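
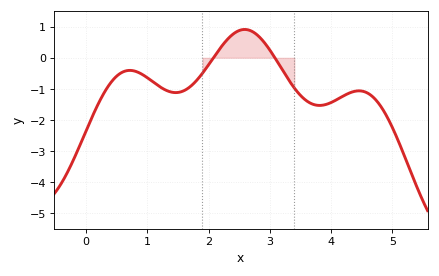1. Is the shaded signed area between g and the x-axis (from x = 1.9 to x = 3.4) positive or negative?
positive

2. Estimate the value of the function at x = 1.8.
-0.739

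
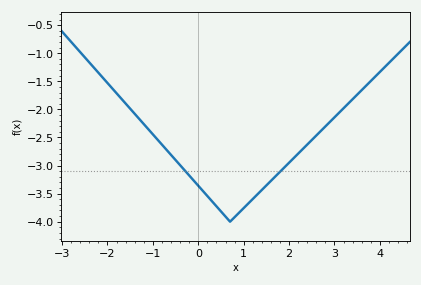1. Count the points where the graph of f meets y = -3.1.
2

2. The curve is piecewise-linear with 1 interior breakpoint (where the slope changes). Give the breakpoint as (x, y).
(0.7, -4)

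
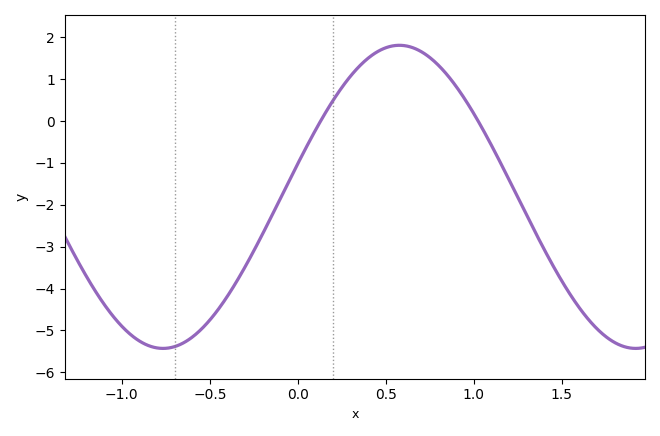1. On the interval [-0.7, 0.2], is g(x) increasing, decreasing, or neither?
increasing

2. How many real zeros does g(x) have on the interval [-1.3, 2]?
2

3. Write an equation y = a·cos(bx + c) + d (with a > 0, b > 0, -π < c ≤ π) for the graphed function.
y = 3.62cos(2.3x - 1.4) - 1.81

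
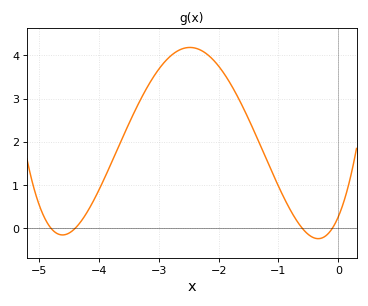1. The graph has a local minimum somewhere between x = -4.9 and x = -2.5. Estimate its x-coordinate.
-4.61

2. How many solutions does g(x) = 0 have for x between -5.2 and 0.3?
4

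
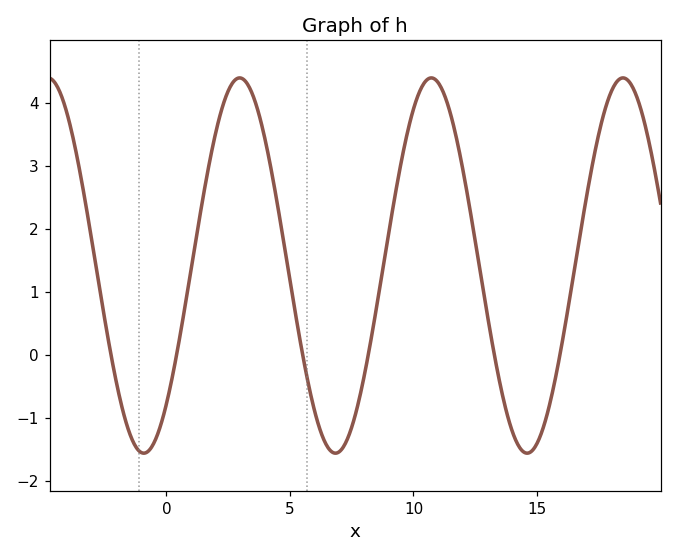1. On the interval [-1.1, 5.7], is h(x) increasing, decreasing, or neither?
neither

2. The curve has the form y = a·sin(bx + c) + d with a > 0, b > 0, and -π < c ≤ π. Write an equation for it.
y = 2.98sin(0.81x - 0.832) + 1.42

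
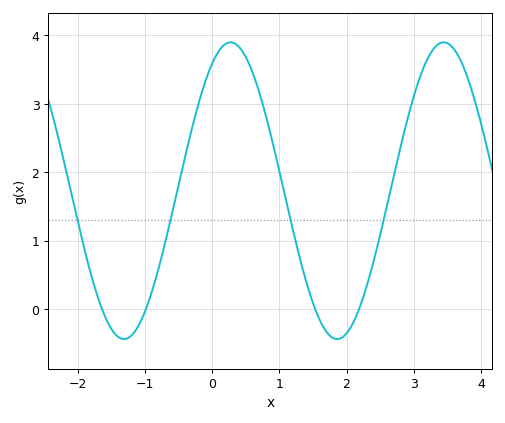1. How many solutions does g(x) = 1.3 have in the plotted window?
4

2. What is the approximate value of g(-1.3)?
-0.4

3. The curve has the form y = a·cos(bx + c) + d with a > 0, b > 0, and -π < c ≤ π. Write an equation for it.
y = 2.17cos(2x - 0.54) + 1.73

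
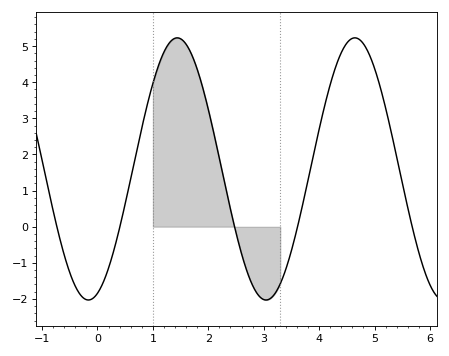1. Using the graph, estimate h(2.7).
-1.2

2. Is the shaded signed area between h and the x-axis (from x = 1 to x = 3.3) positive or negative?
positive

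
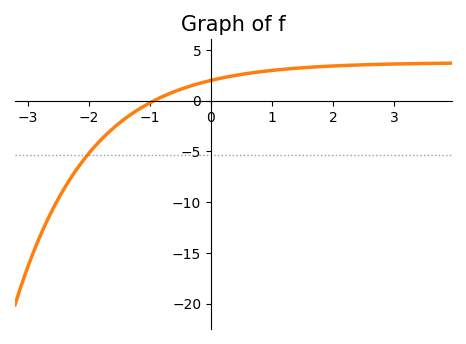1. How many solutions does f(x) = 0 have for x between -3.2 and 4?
1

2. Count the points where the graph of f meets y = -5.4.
1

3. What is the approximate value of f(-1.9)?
-4.49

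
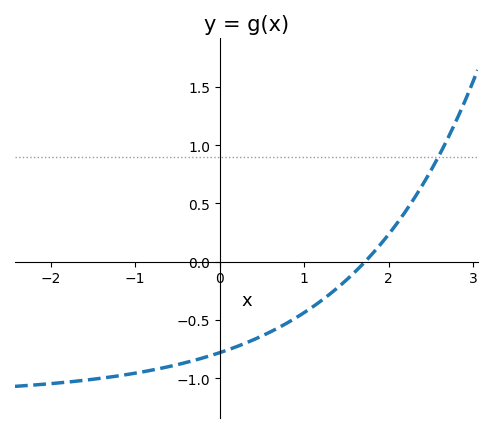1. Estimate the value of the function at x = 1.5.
-0.15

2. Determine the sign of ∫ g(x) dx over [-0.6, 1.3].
negative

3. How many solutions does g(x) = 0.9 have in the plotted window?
1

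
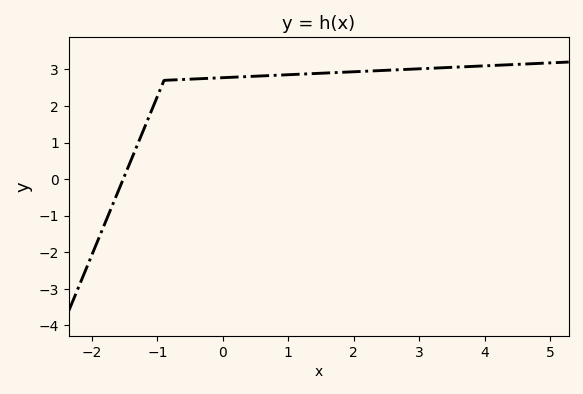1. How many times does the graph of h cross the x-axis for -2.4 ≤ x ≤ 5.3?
1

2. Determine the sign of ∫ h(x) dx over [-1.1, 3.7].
positive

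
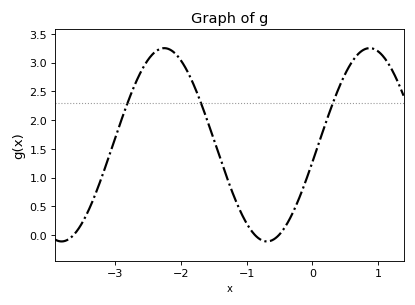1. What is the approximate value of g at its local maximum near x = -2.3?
3.25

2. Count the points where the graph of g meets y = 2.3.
3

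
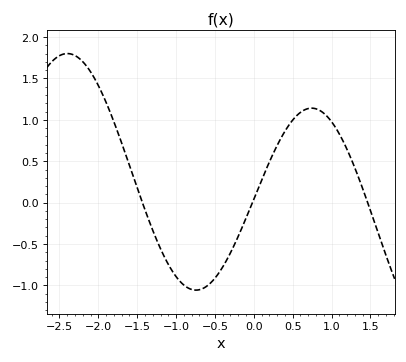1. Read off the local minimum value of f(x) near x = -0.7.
-1.05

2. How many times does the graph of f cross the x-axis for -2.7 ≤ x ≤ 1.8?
3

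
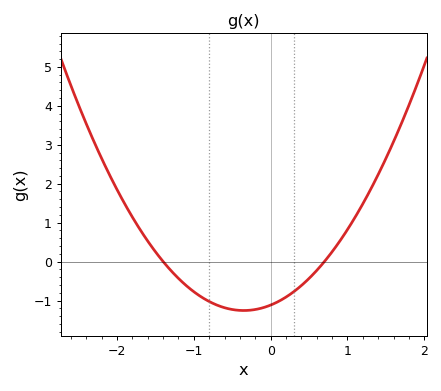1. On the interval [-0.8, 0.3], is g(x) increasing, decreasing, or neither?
neither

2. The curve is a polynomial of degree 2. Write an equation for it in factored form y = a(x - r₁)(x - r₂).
y = 1.14(x + 1.4)(x - 0.7)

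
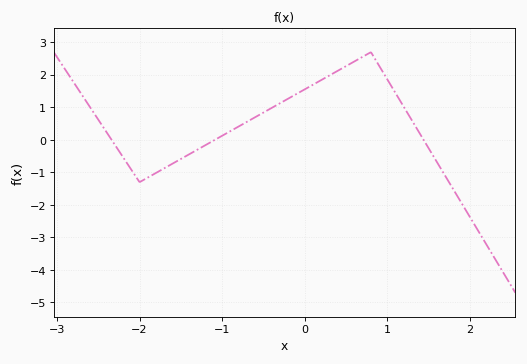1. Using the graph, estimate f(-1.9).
-1.16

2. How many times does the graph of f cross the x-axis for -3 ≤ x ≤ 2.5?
3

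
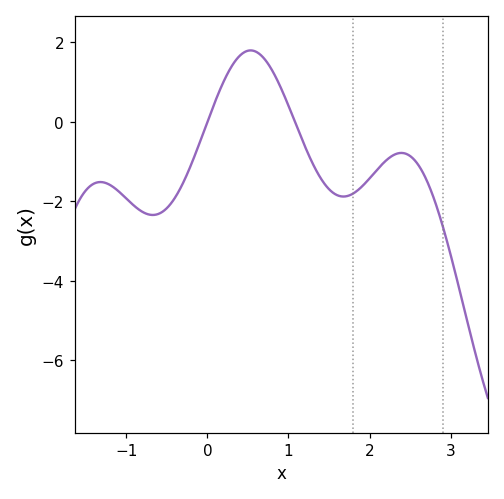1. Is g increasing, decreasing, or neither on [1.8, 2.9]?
neither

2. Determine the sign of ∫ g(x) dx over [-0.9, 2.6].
negative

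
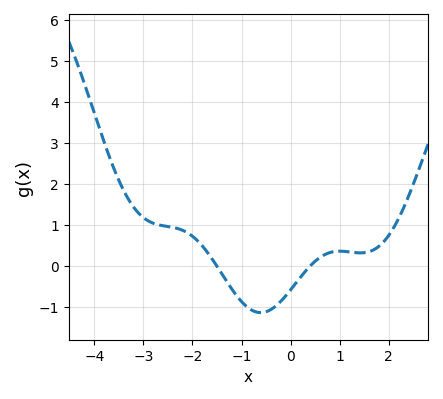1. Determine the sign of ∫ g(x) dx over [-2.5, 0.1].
negative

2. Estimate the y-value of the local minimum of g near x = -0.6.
-1.15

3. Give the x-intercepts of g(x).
-1.51, 0.408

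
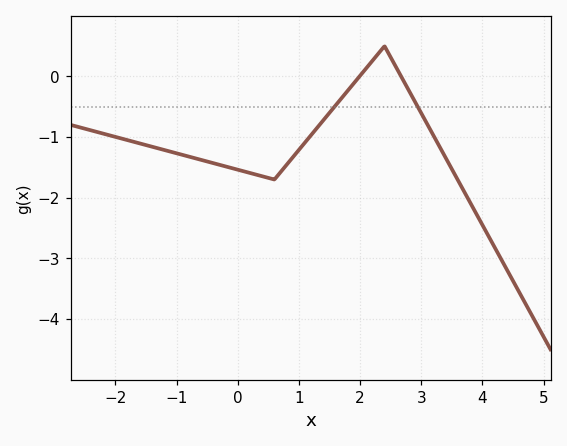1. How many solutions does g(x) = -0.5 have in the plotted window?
2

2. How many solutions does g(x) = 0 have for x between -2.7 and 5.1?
2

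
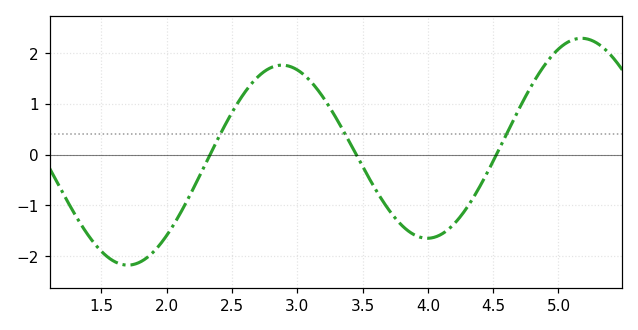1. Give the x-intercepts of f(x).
2.3, 3.5, 4.5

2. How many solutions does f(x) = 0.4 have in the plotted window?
3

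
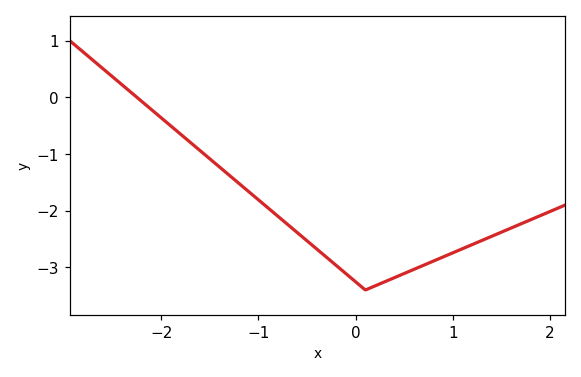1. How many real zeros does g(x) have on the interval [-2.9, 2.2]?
1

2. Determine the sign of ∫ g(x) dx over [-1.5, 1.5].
negative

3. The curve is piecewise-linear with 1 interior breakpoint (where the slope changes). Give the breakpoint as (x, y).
(0.1, -3.4)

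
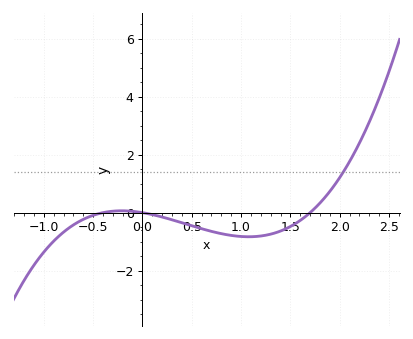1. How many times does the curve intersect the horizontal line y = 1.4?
1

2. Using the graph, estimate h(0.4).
-0.4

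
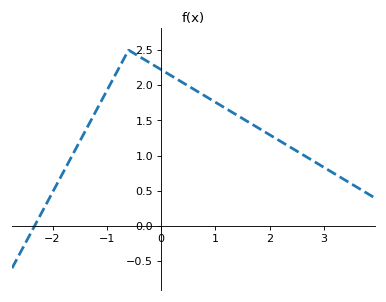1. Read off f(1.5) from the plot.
1.55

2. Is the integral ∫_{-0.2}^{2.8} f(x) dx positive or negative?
positive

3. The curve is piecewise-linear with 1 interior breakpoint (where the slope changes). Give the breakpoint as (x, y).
(-0.6, 2.5)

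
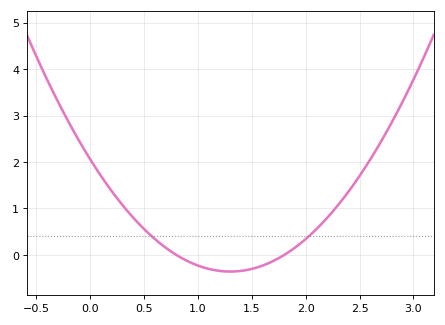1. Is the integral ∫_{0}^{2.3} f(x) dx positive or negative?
positive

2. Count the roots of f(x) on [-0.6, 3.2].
2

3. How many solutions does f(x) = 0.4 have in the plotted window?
2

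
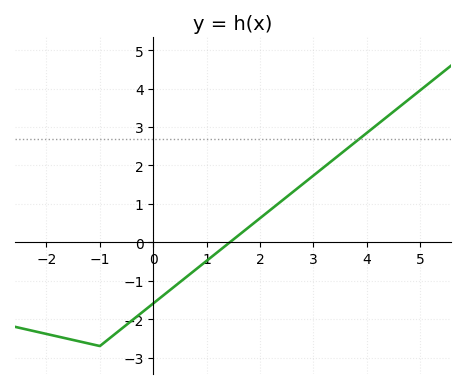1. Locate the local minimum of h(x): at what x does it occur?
-1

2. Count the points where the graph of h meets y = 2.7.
1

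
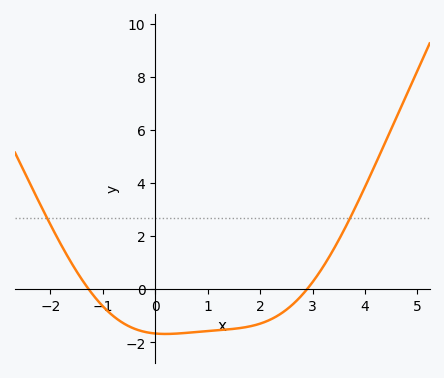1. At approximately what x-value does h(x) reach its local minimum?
0.2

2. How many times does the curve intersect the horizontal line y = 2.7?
2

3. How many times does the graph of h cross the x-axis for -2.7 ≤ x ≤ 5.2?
2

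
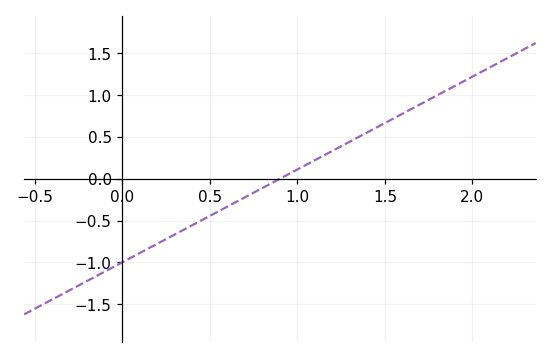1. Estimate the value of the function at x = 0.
-0.999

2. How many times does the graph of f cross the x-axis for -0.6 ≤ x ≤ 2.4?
1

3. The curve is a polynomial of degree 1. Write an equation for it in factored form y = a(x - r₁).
y = 1.11(x - 0.9)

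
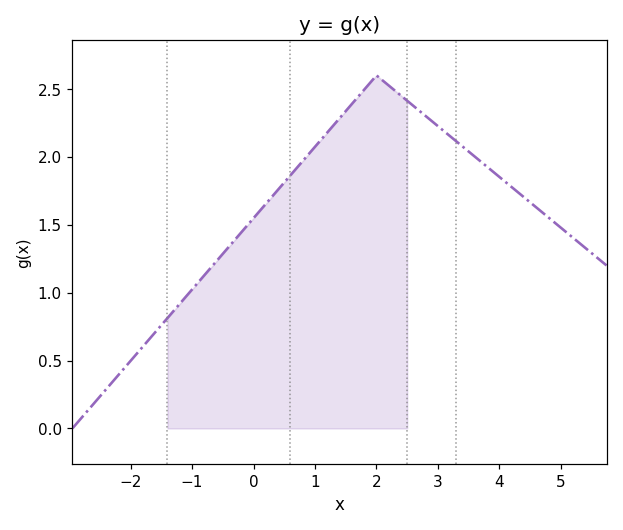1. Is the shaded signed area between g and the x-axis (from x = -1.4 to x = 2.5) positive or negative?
positive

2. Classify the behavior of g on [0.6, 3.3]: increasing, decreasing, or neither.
neither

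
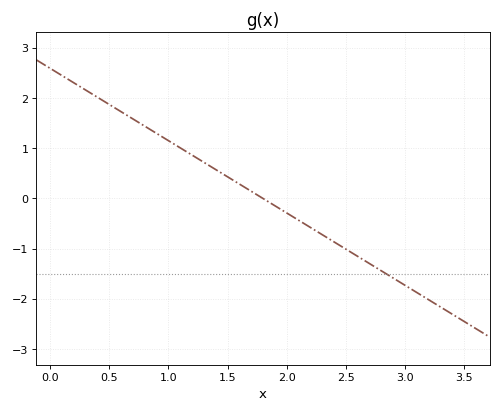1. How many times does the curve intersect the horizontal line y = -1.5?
1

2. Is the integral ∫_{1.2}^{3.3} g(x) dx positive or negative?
negative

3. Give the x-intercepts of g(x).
1.8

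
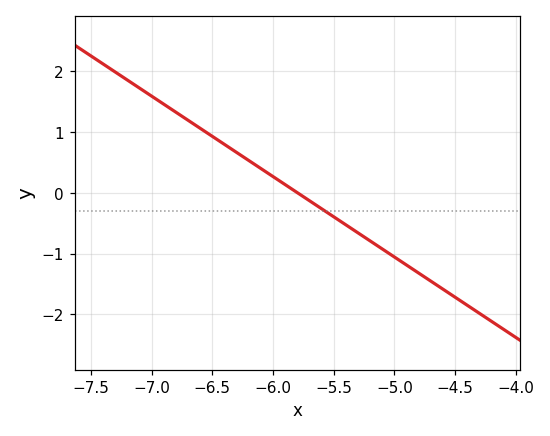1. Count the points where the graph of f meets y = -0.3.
1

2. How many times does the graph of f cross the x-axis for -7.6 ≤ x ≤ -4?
1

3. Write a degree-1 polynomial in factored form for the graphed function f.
y = -1.32(x + 5.8)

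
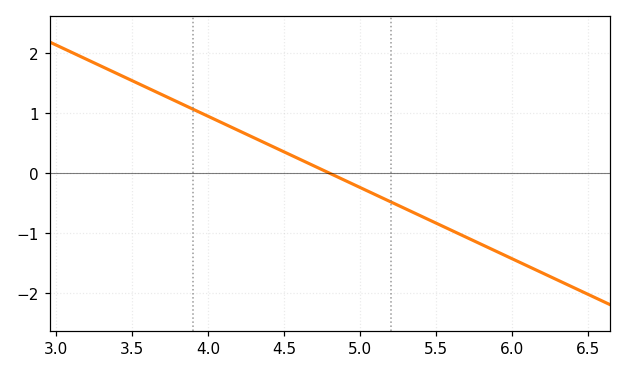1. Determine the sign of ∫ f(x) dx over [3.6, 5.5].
positive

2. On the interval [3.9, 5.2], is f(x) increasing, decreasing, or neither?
decreasing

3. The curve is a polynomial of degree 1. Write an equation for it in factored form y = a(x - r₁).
y = -1.19(x - 4.8)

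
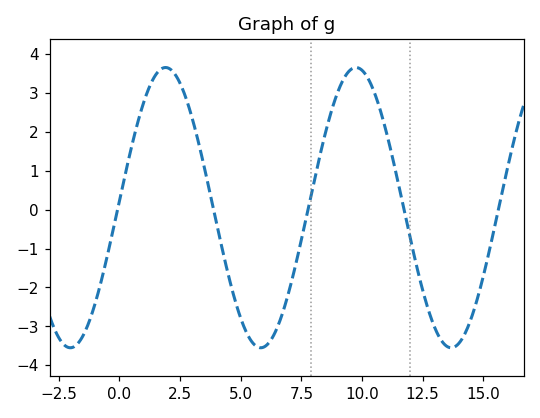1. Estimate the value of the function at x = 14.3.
-3.12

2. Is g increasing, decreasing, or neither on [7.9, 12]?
neither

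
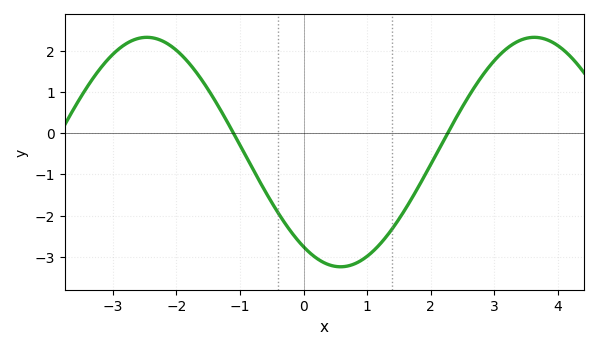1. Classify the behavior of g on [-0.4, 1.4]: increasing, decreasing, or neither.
neither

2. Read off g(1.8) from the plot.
-1.33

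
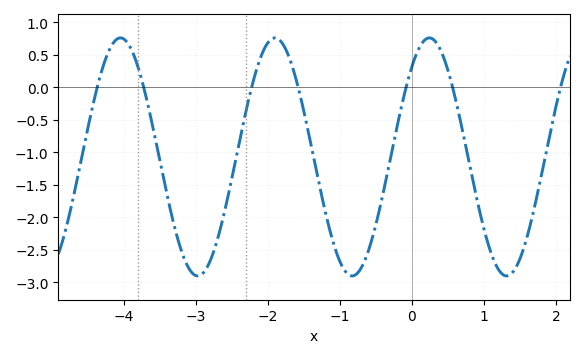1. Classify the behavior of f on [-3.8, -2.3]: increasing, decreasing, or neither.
neither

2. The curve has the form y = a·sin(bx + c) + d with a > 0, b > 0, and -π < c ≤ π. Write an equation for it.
y = 1.83sin(2.93x + 0.86) - 1.07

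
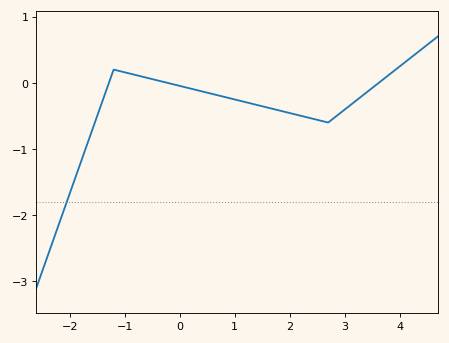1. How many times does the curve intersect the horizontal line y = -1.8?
1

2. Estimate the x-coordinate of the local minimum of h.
2.7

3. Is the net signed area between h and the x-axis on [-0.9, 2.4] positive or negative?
negative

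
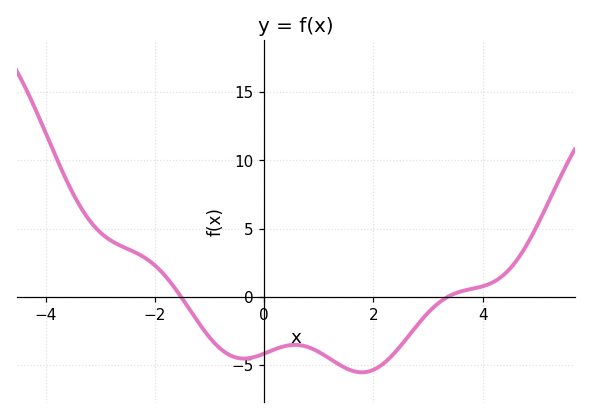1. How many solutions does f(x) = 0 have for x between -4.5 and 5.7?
2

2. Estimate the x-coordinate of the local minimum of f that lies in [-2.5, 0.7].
-0.4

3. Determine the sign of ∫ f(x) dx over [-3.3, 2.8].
negative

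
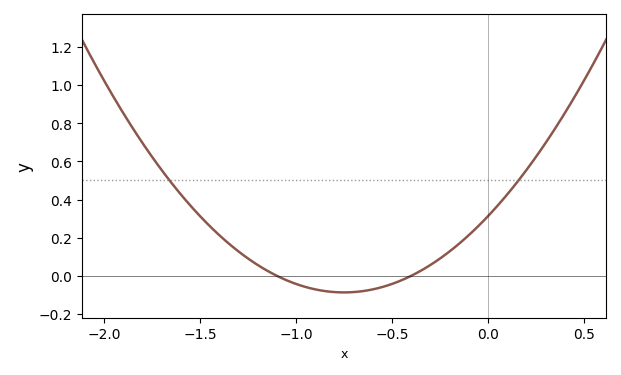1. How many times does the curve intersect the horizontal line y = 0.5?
2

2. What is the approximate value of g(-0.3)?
0.057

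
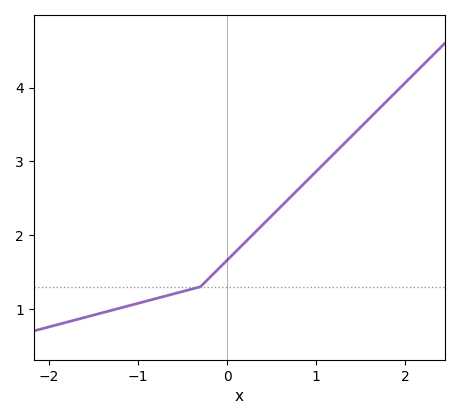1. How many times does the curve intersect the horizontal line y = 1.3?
1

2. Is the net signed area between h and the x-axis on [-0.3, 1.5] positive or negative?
positive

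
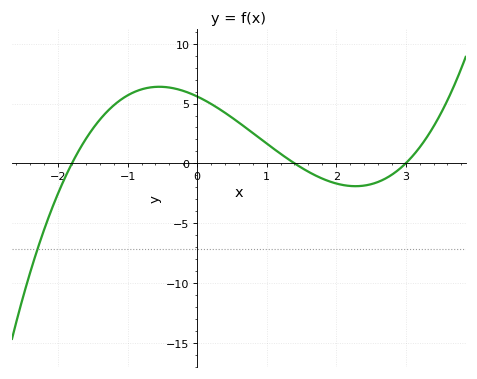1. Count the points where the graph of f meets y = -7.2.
1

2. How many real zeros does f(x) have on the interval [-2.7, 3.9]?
3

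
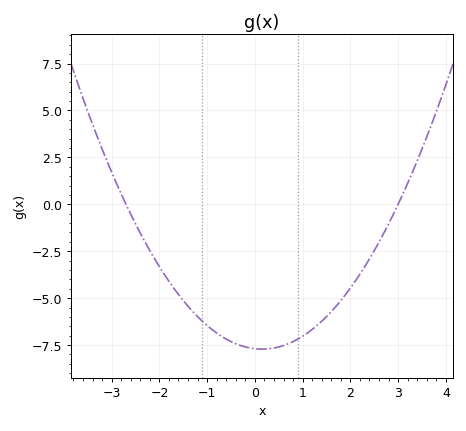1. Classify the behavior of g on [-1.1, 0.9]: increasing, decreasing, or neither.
neither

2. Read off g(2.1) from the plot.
-4.2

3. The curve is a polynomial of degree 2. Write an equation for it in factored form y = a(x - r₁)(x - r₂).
y = 0.95(x + 2.7)(x - 3)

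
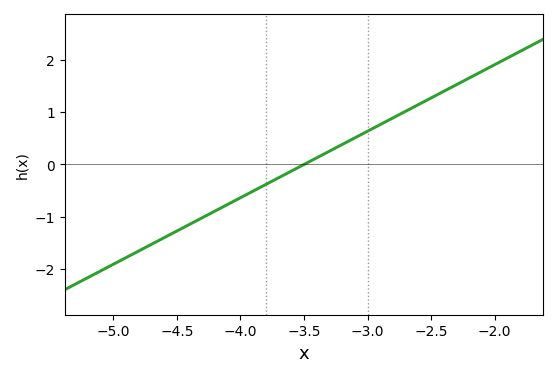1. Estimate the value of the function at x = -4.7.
-1.52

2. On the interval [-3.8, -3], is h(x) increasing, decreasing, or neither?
increasing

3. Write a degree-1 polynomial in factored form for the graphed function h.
y = 1.27(x + 3.5)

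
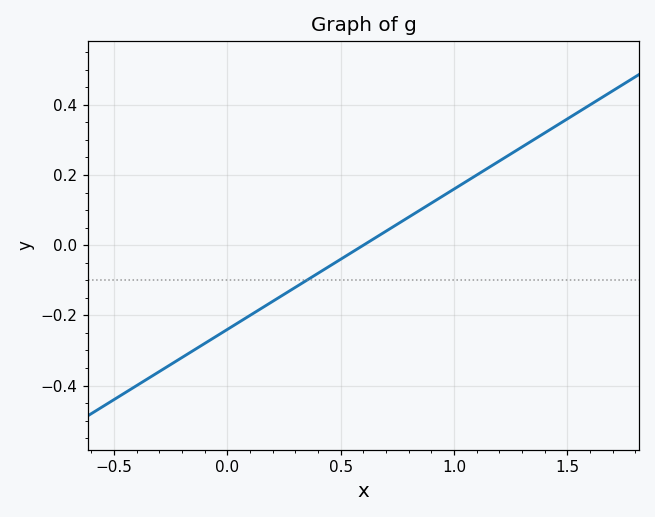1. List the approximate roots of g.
0.6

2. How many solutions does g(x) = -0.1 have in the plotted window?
1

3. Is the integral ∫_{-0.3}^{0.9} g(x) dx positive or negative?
negative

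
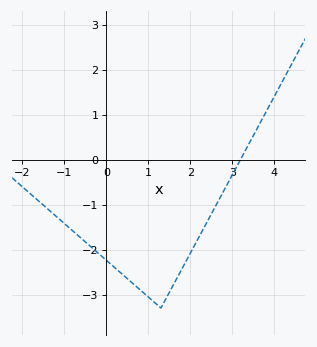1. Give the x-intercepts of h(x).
3.19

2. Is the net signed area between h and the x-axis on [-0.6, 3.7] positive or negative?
negative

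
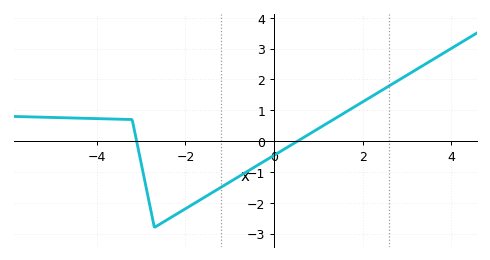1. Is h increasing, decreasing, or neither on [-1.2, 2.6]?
increasing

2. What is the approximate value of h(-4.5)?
0.7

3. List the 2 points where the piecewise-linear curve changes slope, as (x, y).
(-3.2, 0.7); (-2.7, -2.8)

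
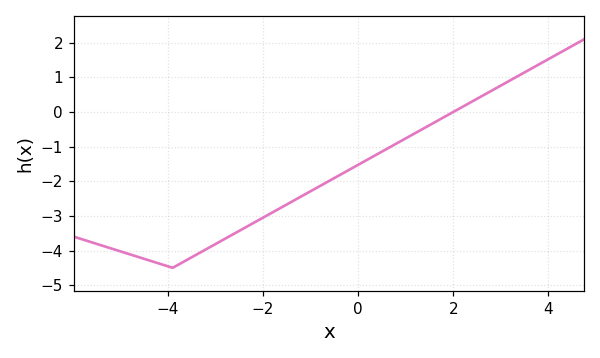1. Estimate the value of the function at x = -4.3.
-4.33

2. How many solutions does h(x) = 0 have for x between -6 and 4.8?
1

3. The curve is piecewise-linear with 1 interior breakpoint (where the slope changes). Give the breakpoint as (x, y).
(-3.9, -4.5)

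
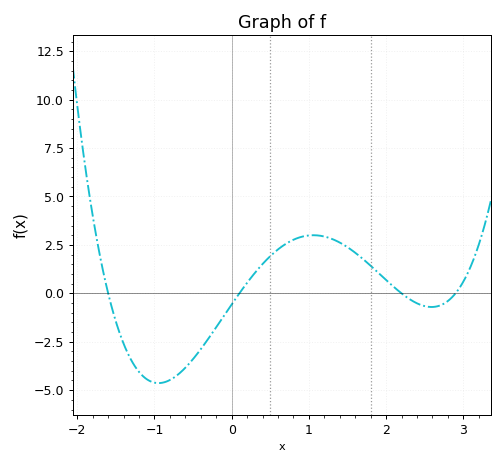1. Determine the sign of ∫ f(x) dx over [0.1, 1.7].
positive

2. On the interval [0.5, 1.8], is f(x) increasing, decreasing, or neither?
neither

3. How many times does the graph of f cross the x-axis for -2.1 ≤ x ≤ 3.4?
4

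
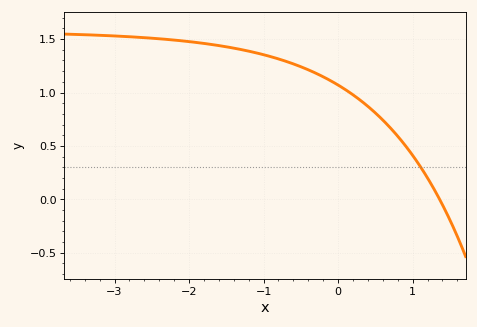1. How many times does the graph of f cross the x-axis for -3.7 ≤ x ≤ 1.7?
1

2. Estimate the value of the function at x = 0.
1.07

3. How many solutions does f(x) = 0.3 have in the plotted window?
1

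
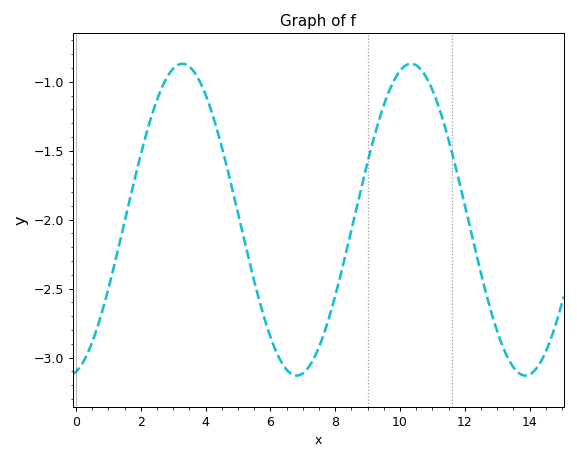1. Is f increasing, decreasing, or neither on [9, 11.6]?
neither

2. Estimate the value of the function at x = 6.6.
-3.1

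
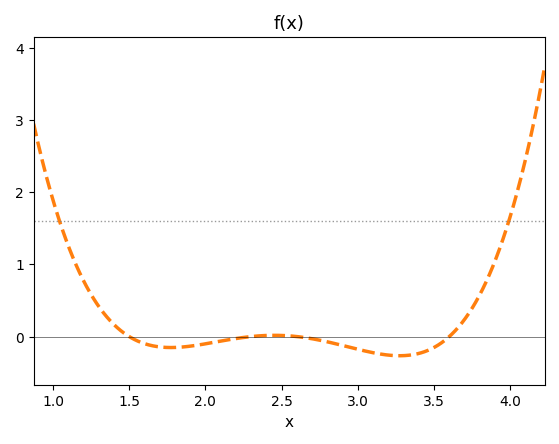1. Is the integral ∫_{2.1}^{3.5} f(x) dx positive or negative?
negative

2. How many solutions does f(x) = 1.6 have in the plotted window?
2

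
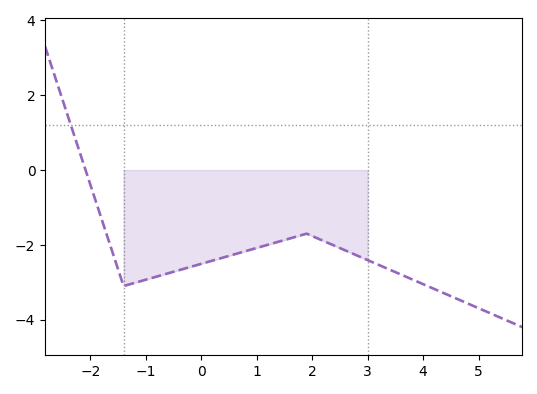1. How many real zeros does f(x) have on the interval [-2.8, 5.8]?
1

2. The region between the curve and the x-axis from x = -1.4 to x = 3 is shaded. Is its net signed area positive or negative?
negative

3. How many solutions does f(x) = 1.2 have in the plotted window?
1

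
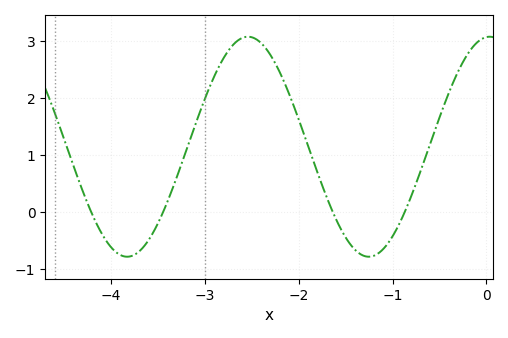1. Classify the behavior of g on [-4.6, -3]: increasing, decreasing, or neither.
neither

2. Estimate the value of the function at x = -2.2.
2.4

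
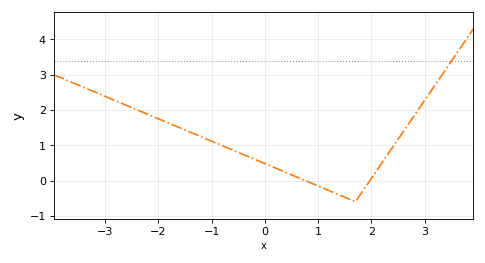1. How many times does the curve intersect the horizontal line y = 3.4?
1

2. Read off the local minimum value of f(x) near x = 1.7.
-0.6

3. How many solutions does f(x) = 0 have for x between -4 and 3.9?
2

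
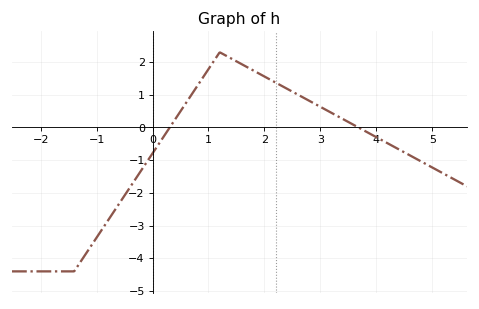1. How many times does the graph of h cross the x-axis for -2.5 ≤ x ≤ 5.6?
2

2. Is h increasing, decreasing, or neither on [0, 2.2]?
neither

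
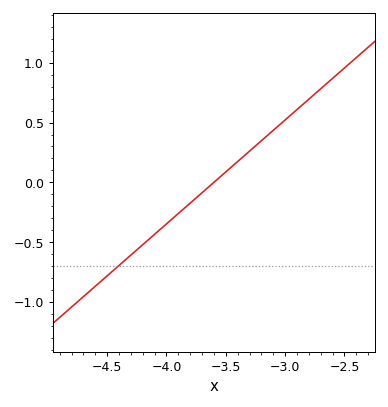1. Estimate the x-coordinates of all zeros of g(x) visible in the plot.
-3.6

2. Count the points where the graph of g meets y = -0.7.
1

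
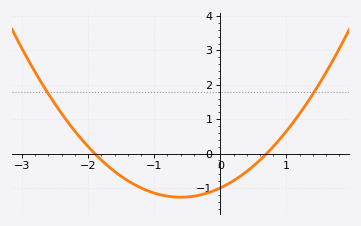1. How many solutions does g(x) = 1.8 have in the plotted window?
2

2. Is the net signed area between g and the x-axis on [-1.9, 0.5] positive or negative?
negative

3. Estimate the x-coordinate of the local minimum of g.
-0.6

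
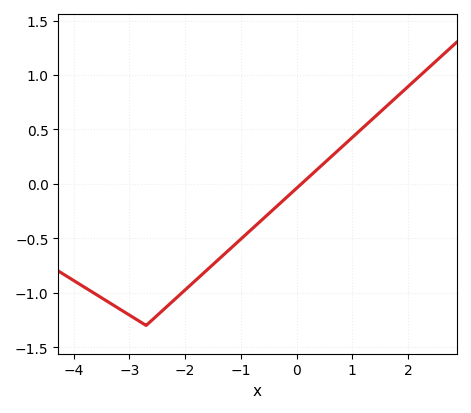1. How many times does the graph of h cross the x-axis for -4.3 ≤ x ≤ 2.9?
1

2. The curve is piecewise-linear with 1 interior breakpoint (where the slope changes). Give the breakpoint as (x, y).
(-2.7, -1.3)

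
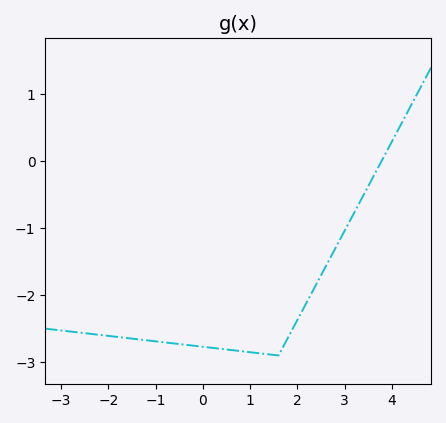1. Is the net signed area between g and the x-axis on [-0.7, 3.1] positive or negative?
negative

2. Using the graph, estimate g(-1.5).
-2.6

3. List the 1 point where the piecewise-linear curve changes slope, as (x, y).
(1.6, -2.9)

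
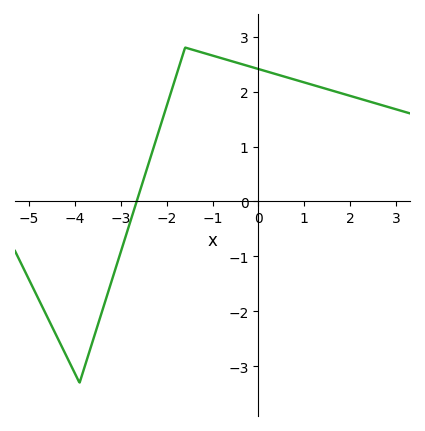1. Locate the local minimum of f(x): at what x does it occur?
-4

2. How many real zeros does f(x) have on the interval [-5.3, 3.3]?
1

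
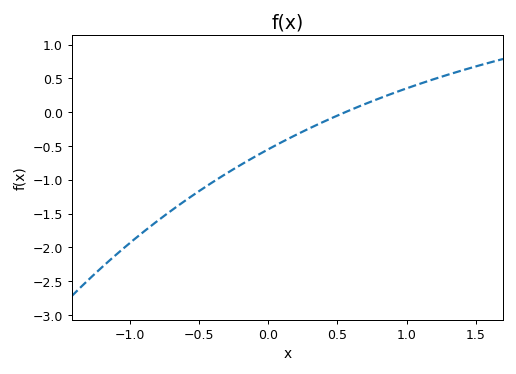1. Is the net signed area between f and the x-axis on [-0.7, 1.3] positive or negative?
negative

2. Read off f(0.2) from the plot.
-0.35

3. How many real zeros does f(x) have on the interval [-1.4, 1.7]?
1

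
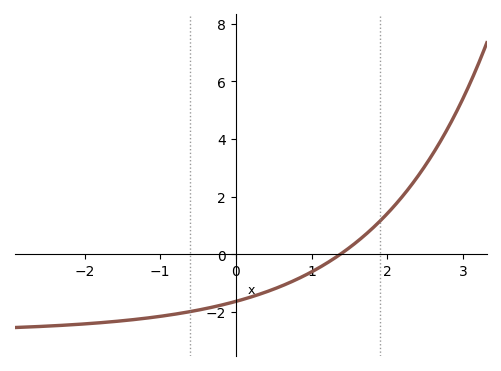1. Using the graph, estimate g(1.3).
-0.2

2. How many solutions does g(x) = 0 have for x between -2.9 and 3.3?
1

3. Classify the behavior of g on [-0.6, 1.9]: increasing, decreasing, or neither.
increasing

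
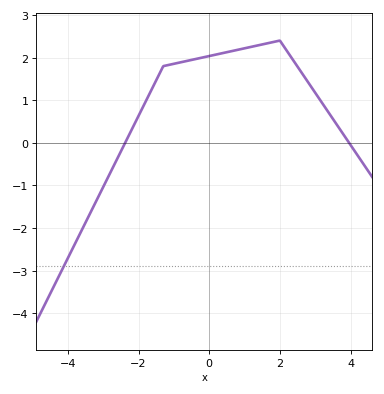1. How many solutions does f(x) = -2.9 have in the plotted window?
1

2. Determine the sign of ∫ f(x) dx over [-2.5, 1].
positive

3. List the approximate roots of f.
-2.4, 4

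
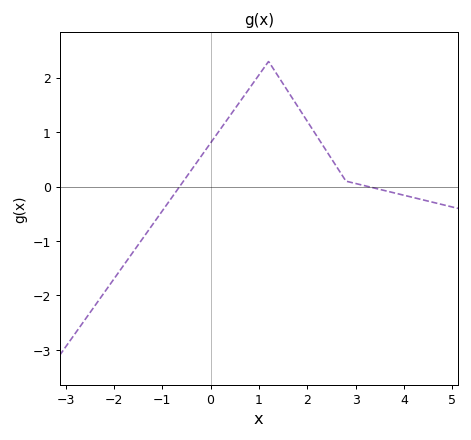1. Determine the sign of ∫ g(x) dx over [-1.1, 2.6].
positive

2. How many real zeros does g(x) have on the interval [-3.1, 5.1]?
2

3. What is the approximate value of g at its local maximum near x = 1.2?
2.3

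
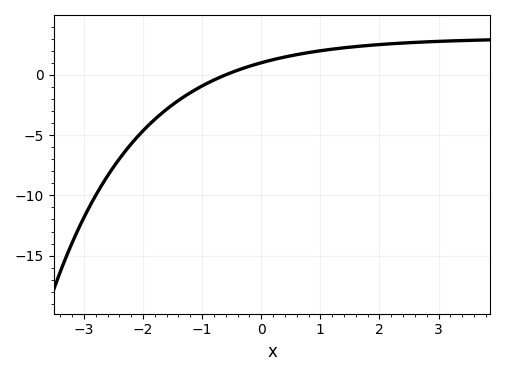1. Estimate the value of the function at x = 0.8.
1.86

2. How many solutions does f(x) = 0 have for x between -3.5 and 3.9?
1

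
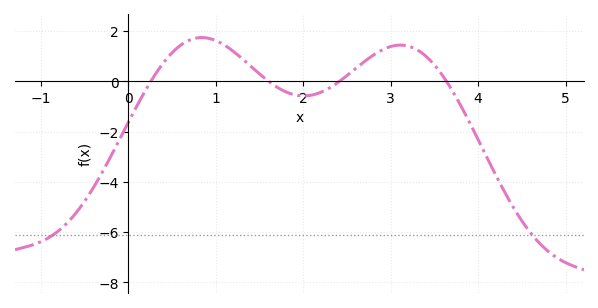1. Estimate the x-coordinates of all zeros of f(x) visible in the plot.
0.257, 1.61, 2.41, 3.64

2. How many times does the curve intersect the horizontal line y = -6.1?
2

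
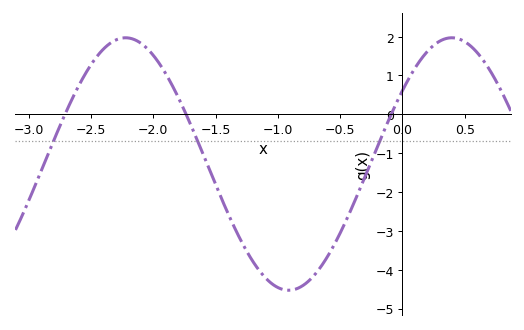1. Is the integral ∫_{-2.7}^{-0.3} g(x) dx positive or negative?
negative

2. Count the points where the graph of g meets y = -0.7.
3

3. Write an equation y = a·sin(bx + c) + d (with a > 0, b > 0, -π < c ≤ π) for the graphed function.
y = 3.25sin(2.4x + 0.622) - 1.28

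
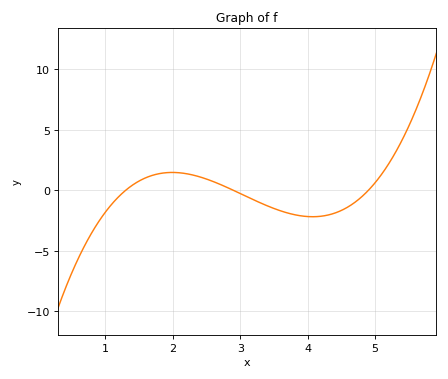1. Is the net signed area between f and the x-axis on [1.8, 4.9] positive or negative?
negative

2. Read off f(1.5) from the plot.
1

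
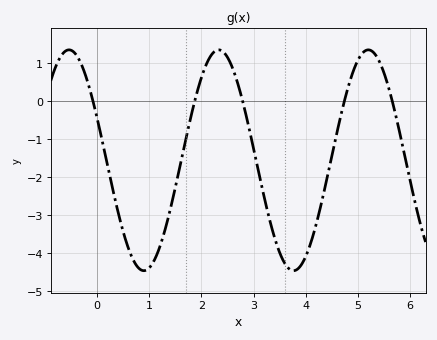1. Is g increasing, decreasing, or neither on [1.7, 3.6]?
neither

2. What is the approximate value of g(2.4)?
1.3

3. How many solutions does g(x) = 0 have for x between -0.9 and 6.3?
5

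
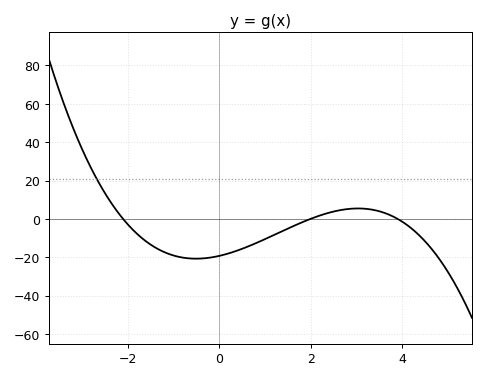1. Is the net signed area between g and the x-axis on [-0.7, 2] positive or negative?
negative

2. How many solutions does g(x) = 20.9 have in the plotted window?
1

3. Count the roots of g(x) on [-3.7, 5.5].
3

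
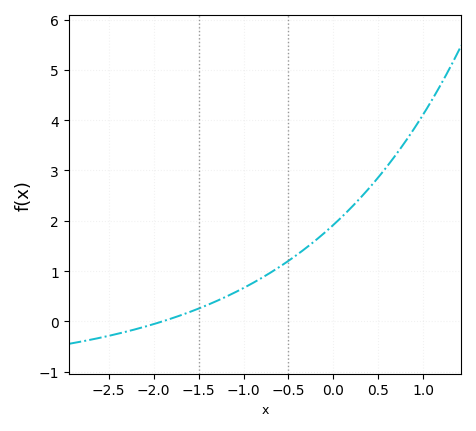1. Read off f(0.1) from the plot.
2.09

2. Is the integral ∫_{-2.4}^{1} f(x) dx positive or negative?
positive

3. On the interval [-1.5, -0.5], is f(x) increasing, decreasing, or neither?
increasing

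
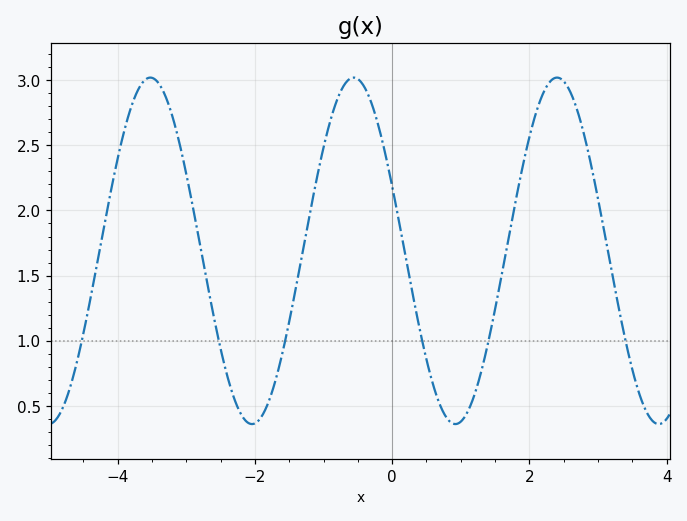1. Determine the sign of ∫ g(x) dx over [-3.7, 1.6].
positive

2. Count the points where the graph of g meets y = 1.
6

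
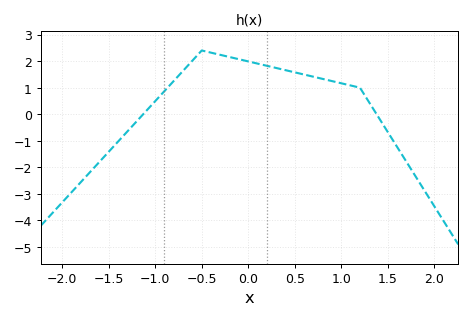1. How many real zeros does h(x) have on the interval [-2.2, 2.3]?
2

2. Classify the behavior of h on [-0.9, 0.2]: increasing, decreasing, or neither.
neither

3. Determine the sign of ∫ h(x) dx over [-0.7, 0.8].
positive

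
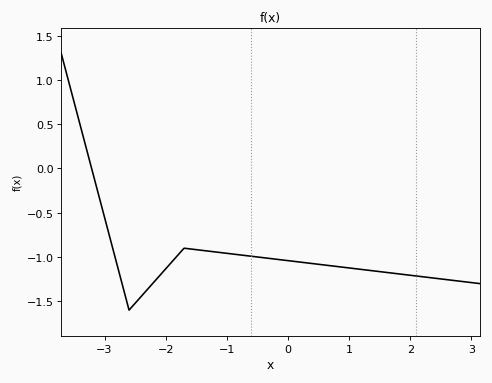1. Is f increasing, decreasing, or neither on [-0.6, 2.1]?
decreasing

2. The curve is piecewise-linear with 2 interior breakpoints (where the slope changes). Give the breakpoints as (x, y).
(-2.6, -1.6); (-1.7, -0.9)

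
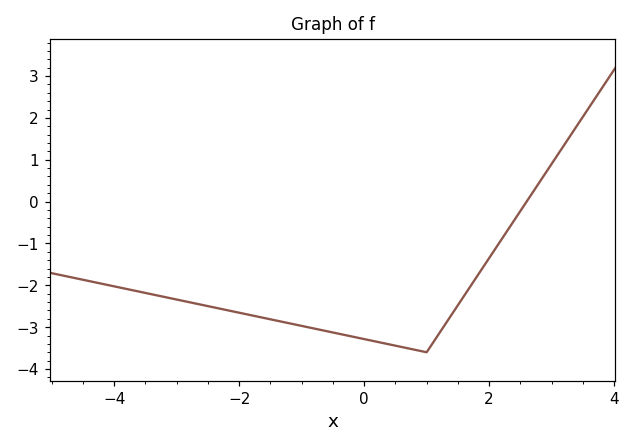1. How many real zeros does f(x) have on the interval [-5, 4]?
1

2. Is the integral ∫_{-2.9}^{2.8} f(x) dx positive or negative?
negative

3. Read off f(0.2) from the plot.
-3.35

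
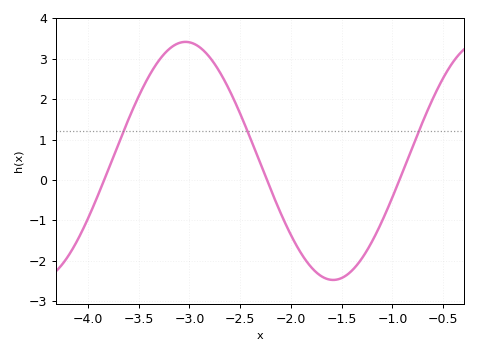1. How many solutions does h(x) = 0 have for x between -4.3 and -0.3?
3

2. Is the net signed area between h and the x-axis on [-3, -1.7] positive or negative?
positive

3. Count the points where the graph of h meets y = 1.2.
3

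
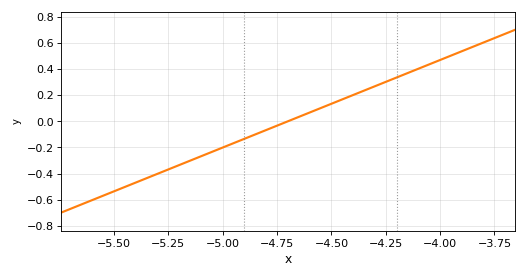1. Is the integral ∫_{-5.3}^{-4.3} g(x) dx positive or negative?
negative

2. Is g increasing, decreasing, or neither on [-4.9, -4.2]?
increasing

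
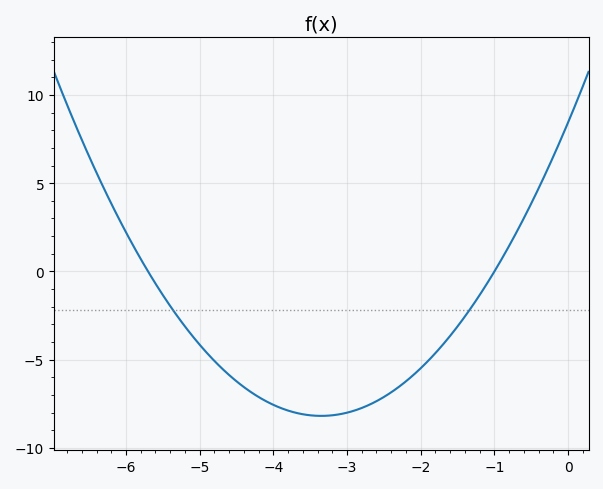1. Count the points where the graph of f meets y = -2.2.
2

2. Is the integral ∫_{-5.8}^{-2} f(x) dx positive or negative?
negative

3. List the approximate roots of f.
-5.7, -1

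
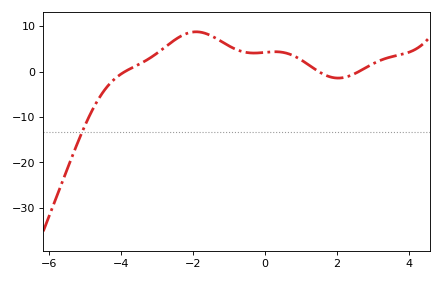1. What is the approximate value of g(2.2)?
-1.27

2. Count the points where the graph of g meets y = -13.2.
1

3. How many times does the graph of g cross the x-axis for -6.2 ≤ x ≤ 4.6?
3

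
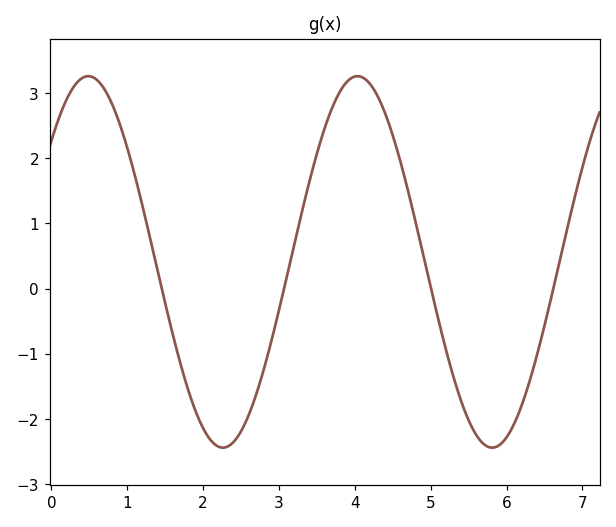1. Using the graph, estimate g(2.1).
-2.3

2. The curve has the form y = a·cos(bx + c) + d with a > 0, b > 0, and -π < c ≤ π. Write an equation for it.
y = 2.85cos(1.8x - 0.86) + 0.41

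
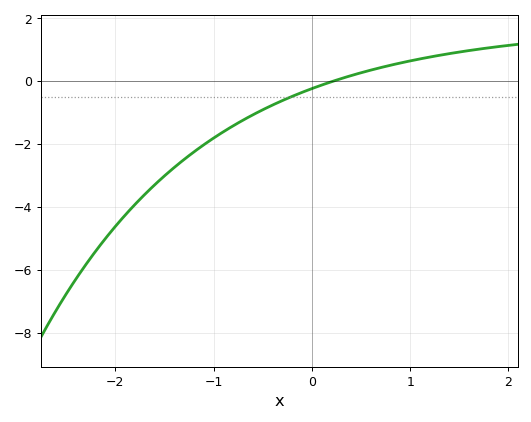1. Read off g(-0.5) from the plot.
-1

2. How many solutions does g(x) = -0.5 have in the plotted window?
1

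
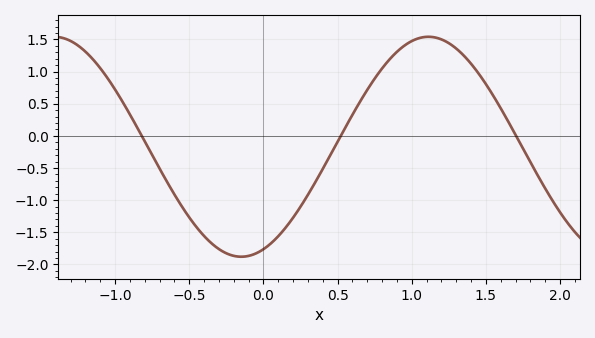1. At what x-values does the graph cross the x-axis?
-0.82, 0.522, 1.7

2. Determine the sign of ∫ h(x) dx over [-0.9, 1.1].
negative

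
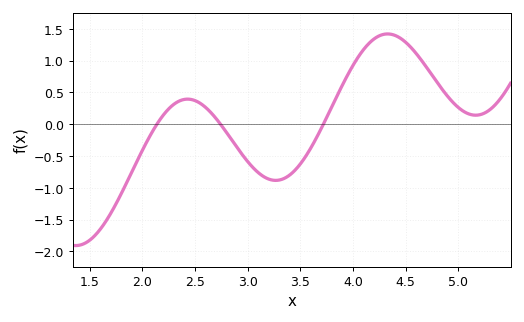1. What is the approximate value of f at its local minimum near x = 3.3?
-0.9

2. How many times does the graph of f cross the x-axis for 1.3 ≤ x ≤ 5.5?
3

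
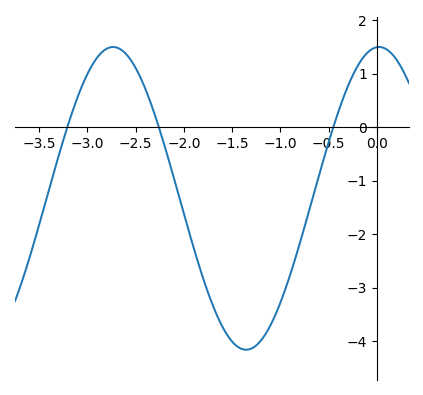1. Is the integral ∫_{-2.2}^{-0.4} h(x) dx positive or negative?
negative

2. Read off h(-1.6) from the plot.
-3.73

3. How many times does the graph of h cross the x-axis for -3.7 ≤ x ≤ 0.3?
3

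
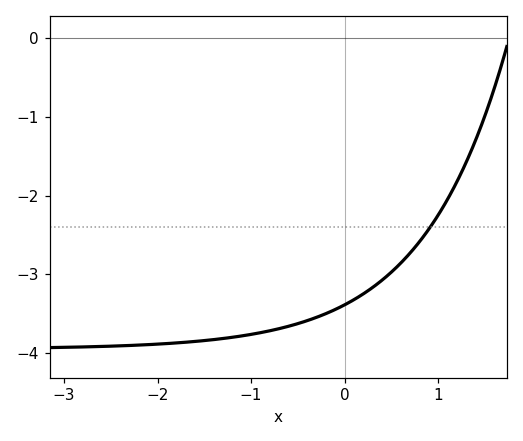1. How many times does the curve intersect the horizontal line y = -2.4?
1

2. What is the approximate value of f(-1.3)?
-3.8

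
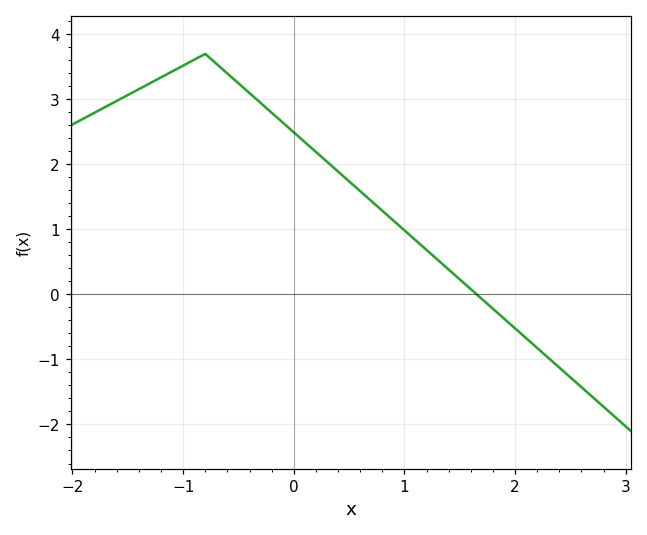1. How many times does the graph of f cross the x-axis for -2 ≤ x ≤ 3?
1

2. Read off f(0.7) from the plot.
1.4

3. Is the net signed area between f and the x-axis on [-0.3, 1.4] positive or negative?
positive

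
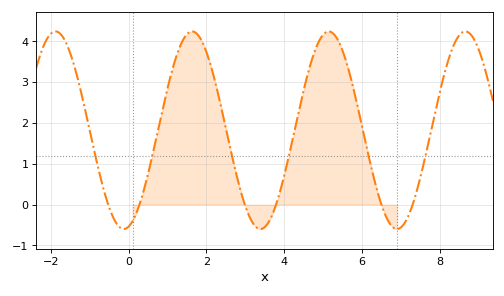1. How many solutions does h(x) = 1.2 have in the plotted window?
6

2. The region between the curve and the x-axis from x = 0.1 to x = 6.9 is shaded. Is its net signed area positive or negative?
positive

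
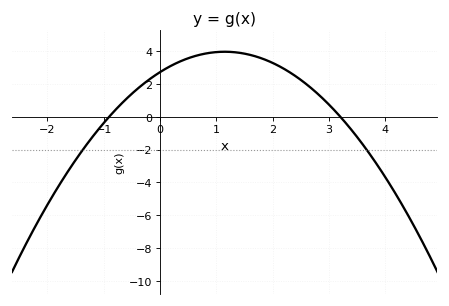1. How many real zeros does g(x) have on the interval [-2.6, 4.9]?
2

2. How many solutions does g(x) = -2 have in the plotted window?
2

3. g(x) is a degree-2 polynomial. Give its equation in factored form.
y = -0.94(x + 0.9)(x - 3.2)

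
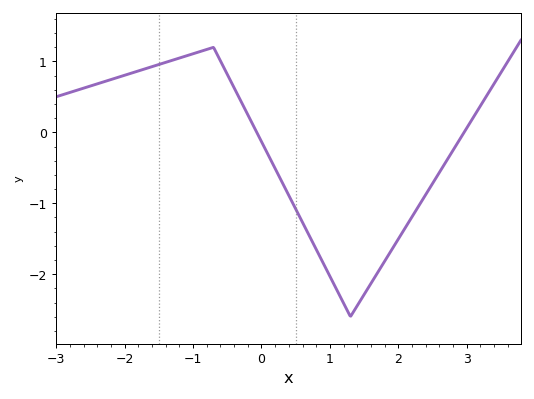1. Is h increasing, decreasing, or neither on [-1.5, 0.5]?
neither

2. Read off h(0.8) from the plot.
-1.65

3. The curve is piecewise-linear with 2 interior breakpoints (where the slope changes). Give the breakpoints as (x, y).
(-0.7, 1.2); (1.3, -2.6)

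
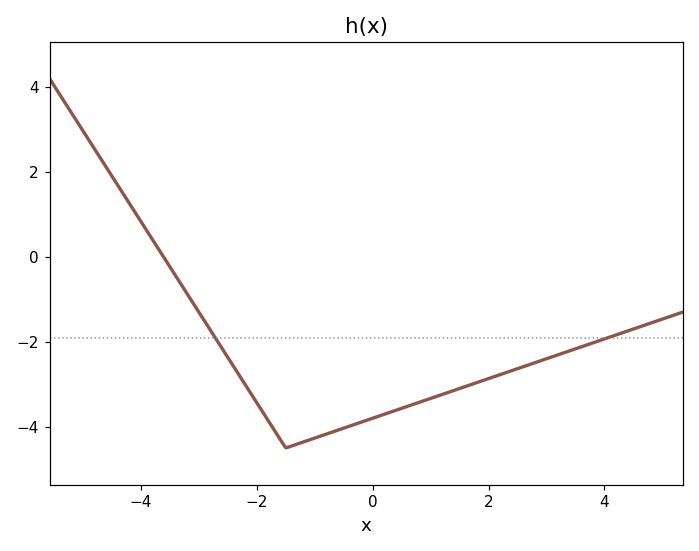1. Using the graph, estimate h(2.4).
-2.6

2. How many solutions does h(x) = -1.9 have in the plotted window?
2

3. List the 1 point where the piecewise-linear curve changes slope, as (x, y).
(-1.5, -4.5)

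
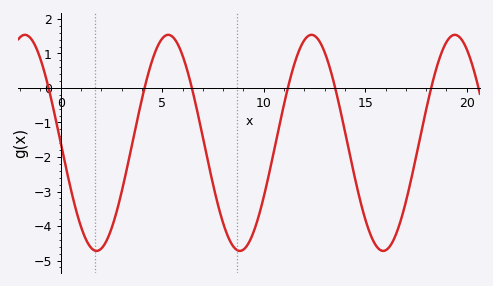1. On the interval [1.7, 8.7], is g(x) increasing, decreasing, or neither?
neither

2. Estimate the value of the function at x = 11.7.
1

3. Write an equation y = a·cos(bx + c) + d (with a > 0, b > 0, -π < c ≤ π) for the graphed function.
y = 3.13cos(0.89x + 1.6) - 1.59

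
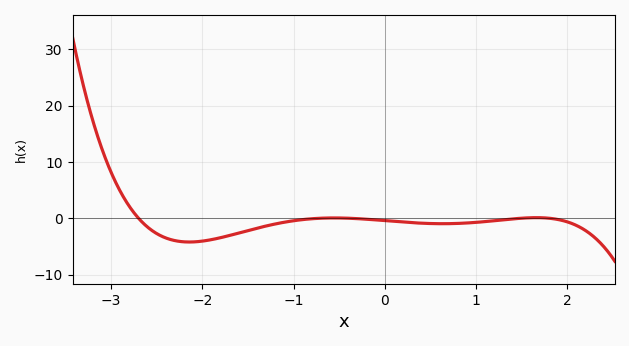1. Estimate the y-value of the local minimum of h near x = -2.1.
-4.23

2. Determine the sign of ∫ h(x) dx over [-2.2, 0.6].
negative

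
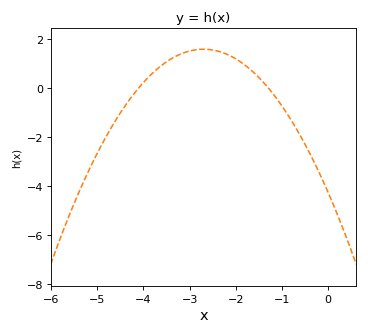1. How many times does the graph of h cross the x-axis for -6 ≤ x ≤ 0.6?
2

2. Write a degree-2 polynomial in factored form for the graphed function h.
y = -0.8(x + 4.1)(x + 1.3)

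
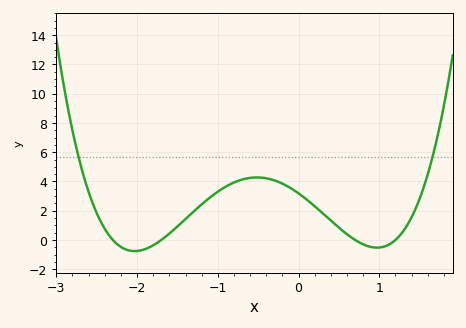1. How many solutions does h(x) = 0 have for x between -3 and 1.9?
4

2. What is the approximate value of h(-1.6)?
0.4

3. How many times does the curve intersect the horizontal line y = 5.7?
2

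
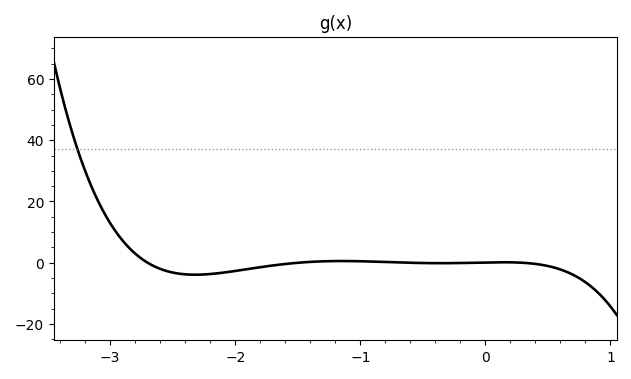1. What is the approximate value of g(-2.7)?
0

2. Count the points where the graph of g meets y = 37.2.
1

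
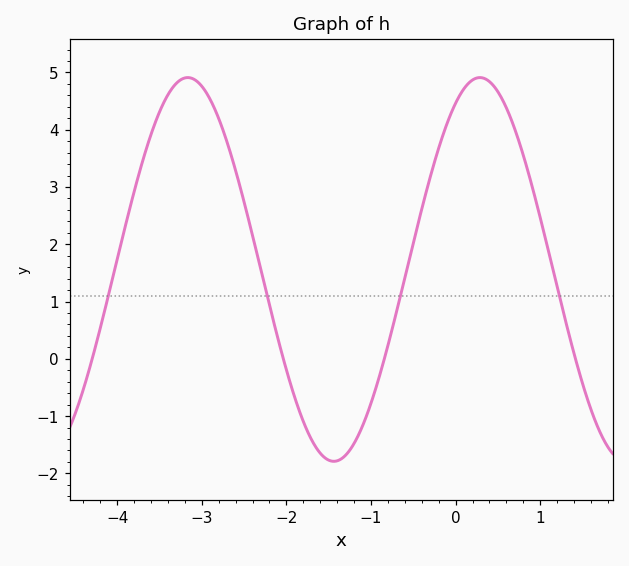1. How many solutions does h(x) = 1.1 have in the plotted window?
4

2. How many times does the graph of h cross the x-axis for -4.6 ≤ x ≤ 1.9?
4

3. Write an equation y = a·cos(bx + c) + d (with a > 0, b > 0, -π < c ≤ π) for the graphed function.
y = 3.35cos(1.8x - 0.52) + 1.56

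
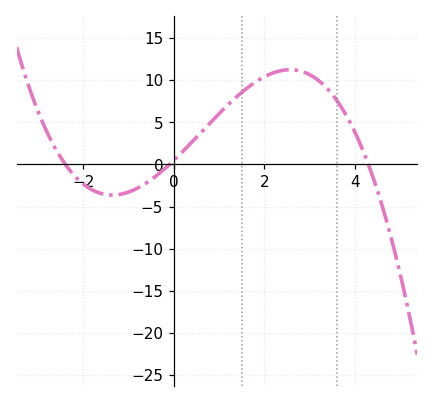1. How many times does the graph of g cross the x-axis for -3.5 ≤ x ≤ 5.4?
3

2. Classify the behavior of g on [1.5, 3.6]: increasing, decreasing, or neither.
neither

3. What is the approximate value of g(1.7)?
9.5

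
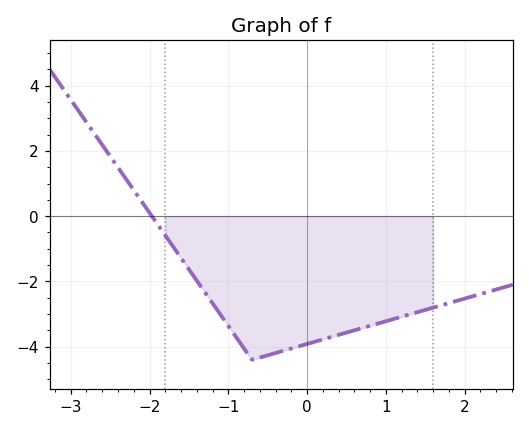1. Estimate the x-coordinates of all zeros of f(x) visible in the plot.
-1.97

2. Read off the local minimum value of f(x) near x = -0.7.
-4.4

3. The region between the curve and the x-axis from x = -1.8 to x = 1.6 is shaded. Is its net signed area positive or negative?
negative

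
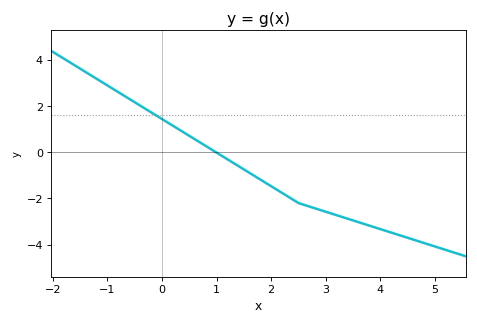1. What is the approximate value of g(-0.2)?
1.8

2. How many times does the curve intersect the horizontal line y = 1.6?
1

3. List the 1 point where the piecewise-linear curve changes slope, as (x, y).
(2.5, -2.2)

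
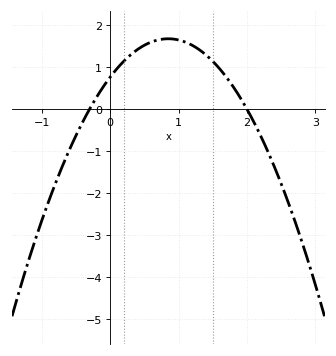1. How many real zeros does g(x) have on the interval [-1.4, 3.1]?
2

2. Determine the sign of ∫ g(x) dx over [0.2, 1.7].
positive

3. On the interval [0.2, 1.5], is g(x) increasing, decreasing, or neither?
neither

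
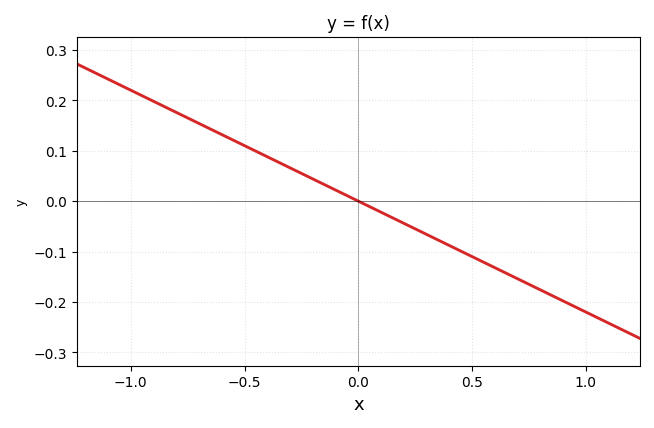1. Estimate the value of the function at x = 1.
-0.22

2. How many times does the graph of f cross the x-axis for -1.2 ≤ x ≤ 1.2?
1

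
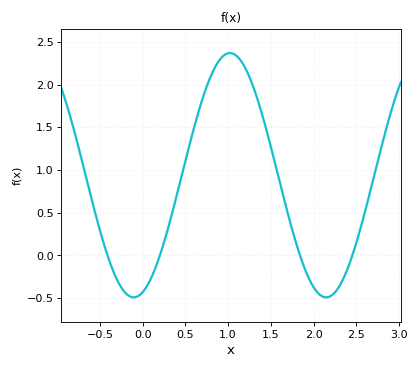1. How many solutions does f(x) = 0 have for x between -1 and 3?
4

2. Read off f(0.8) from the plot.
2.1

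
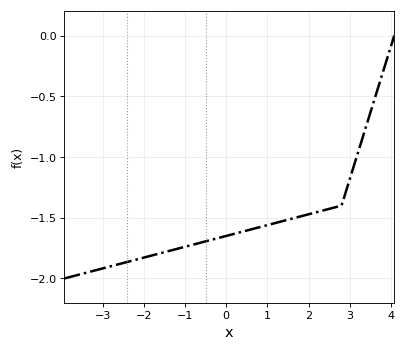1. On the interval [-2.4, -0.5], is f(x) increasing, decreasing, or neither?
increasing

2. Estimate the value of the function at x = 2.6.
-1.4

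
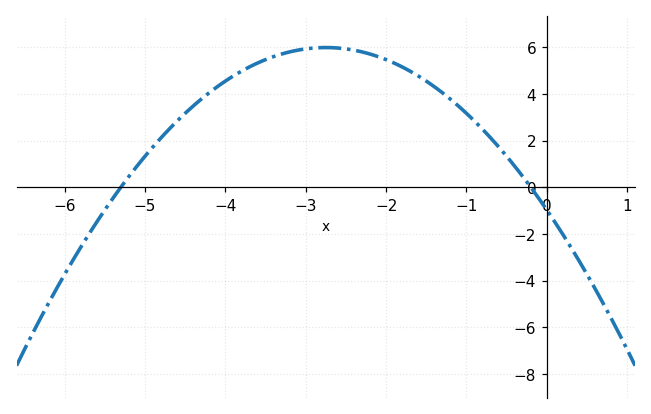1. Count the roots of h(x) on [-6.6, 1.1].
2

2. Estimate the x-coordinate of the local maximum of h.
-2.75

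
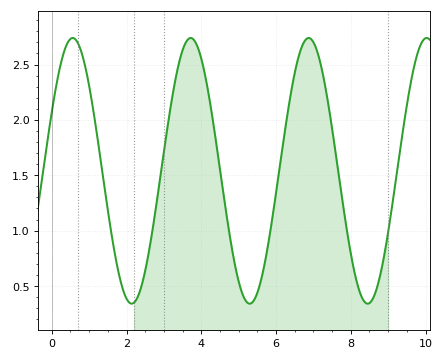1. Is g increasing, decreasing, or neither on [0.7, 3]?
neither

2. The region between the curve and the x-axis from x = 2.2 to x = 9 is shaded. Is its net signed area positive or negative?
positive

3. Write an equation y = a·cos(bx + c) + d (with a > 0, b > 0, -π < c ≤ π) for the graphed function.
y = 1.2cos(1.99x - 1.11) + 1.54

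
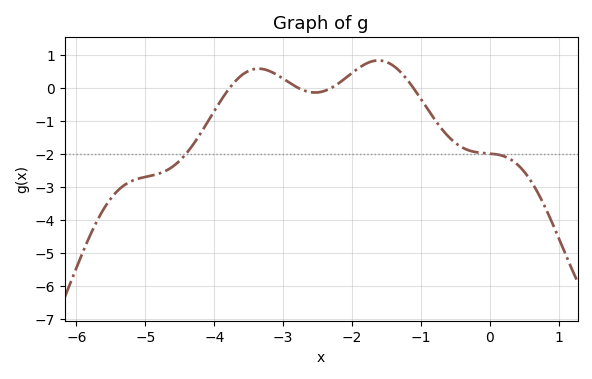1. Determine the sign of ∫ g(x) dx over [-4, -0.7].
positive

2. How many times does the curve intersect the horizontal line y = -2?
2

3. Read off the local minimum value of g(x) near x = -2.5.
-0.1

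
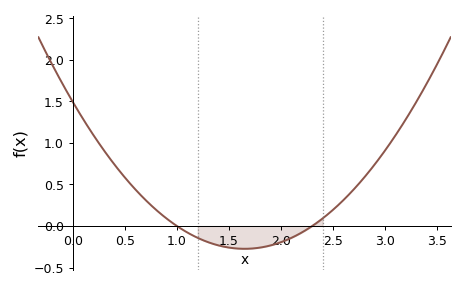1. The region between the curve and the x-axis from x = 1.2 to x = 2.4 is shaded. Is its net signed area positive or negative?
negative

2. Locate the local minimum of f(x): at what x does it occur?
1.6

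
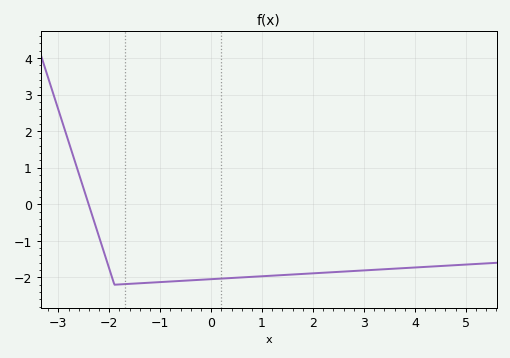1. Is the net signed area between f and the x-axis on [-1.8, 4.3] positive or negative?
negative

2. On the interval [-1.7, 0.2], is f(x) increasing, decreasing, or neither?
increasing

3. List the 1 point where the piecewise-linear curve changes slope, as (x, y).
(-1.9, -2.2)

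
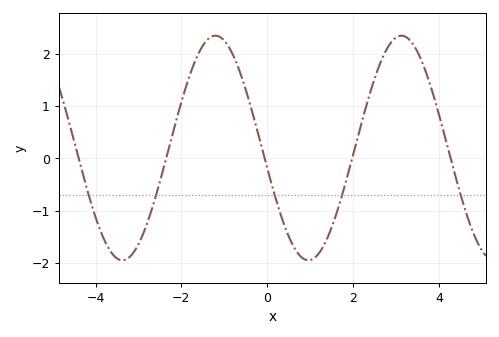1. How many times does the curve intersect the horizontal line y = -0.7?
5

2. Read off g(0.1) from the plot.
-0.5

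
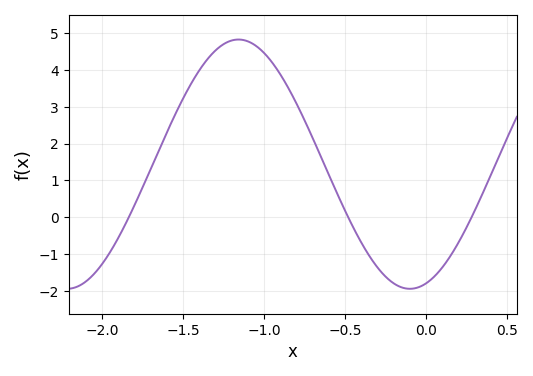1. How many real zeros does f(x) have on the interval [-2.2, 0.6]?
3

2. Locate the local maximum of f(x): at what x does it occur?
-1.15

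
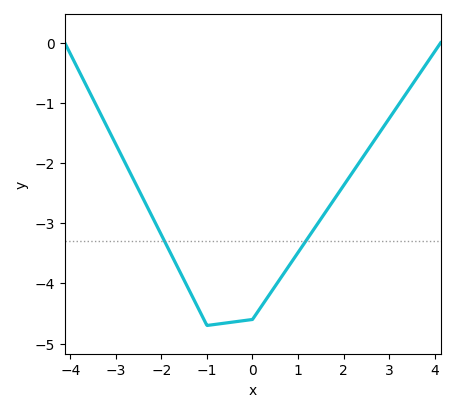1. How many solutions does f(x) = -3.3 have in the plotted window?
2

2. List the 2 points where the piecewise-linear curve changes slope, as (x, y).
(-1, -4.7); (0, -4.6)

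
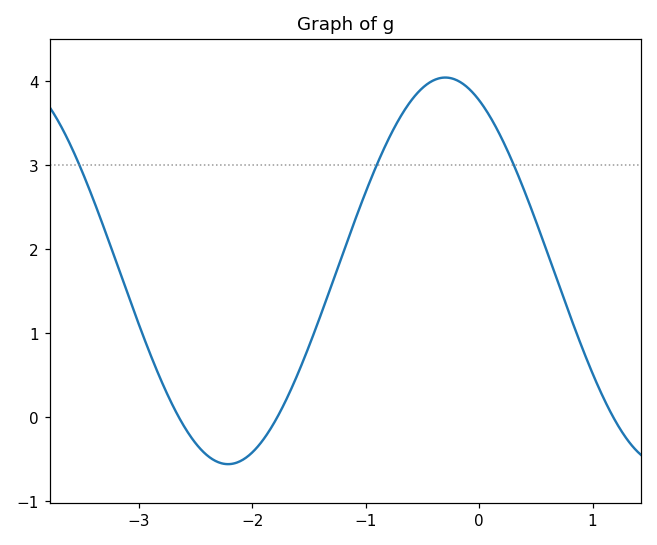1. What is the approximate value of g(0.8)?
1.2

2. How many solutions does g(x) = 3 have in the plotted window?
3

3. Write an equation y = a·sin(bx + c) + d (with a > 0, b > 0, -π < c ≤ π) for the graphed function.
y = 2.3sin(1.6x + 2.1) + 1.74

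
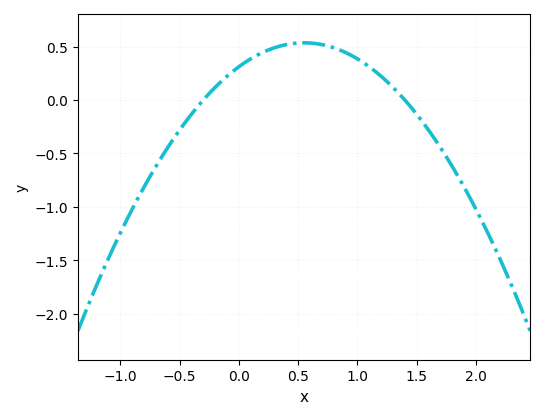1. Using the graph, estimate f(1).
0.385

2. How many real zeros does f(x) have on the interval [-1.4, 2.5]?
2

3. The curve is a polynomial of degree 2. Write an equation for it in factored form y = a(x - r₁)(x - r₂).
y = -0.74(x + 0.3)(x - 1.4)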